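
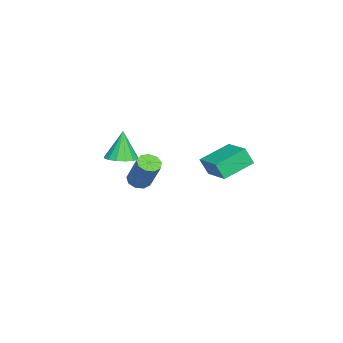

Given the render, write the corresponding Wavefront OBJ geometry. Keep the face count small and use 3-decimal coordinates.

v -3.404 -2.519 -2.185
v -2.668 -2.124 -1.983
v -3.856 -2.521 -0.535
v -2.957 -1.795 -2.062
v -3.366 -1.66 -2.173
v -3.786 -1.755 -2.288
v -4.103 -2.055 -2.375
v -4.233 -2.479 -2.411
v -4.141 -2.914 -2.387
v -3.852 -3.243 -2.308
v -3.443 -3.378 -2.196
v -3.023 -3.283 -2.081
v -2.706 -2.983 -1.994
v -2.576 -2.559 -1.958
v -1.336 3.613 -0.436
v -1.309 3.191 0.47
v -0.108 4.598 -0.013
v -0.082 4.176 0.893
v -0.198 2.444 -1.013
v -0.172 2.022 -0.107
v 1.029 3.429 -0.59
v 1.056 3.007 0.316
v -3.307 -1.612 -3.571
v -2.83 -2.038 -3.596
v -2.136 -1.354 -1.953
v -2.613 -0.928 -1.929
v -2.712 -1.669 -3.799
v -2.018 -0.985 -2.156
v -2.872 -1.273 -3.896
v -2.178 -0.589 -2.253
v -3.236 -1.036 -3.841
v -2.542 -0.352 -2.198
v -3.633 -1.068 -3.66
v -2.939 -0.385 -2.017
v -3.878 -1.355 -3.437
v -3.184 -0.671 -1.794
v -3.855 -1.762 -3.277
v -3.161 -1.078 -1.634
v -3.577 -2.098 -3.255
v -2.882 -1.415 -1.612
v -3.172 -2.207 -3.381
v -2.477 -1.524 -1.738
f 2 1 4
f 2 4 3
f 4 1 5
f 4 5 3
f 5 1 6
f 5 6 3
f 6 1 7
f 6 7 3
f 7 1 8
f 7 8 3
f 8 1 9
f 8 9 3
f 9 1 10
f 9 10 3
f 10 1 11
f 10 11 3
f 11 1 12
f 11 12 3
f 12 1 13
f 12 13 3
f 13 1 14
f 13 14 3
f 14 1 2
f 14 2 3
f 16 18 15
f 19 16 15
f 15 18 17
f 17 19 15
f 16 22 18
f 20 16 19
f 20 22 16
f 18 22 17
f 21 19 17
f 17 22 21
f 21 20 19
f 22 20 21
f 24 23 27
f 24 27 25
f 25 27 28
f 25 28 26
f 27 23 29
f 27 29 28
f 28 29 30
f 28 30 26
f 29 23 31
f 29 31 30
f 30 31 32
f 30 32 26
f 31 23 33
f 31 33 32
f 32 33 34
f 32 34 26
f 33 23 35
f 33 35 34
f 34 35 36
f 34 36 26
f 35 23 37
f 35 37 36
f 36 37 38
f 36 38 26
f 37 23 39
f 37 39 38
f 38 39 40
f 38 40 26
f 39 23 41
f 39 41 40
f 40 41 42
f 40 42 26
f 41 23 24
f 41 24 42
f 42 24 25
f 42 25 26



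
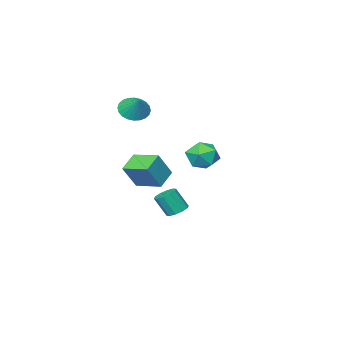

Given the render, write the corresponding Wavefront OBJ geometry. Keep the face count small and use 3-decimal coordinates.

v -0.909 -1.376 -4.347
v -0.199 -1.253 -4.556
v 0.298 -1.822 -3.203
v -0.411 -1.944 -2.993
v -0.352 -0.873 -4.34
v 0.145 -1.441 -2.987
v -0.718 -0.685 -4.127
v -0.221 -1.253 -2.773
v -1.157 -0.76 -3.997
v -0.659 -1.329 -2.644
v -1.501 -1.071 -4.001
v -1.003 -1.64 -2.648
v -1.618 -1.498 -4.137
v -1.121 -2.067 -2.784
v -1.465 -1.879 -4.353
v -0.968 -2.447 -3
v -1.099 -2.067 -4.567
v -0.602 -2.635 -3.213
v -0.661 -1.991 -4.696
v -0.163 -2.56 -3.343
v -0.317 -1.68 -4.692
v 0.181 -2.249 -3.339
v 0.167 -4.099 3.466
v 0.762 -4.788 3.881
v 0.553 -3.181 4.434
v 1.005 -4.621 3.625
v 1.12 -4.374 3.346
v 1.091 -4.086 3.084
v 0.921 -3.8 2.881
v 0.636 -3.559 2.767
v 0.279 -3.401 2.759
v -0.095 -3.349 2.858
v -0.428 -3.411 3.051
v -0.672 -3.578 3.306
v -0.787 -3.824 3.586
v -0.758 -4.112 3.847
v -0.587 -4.398 4.05
v -0.302 -4.639 4.165
v 0.054 -4.798 4.173
v 0.428 -4.85 4.073
v 0.832 3.751 2.763
v 1.417 4.673 2.713
v 1.903 3.007 1.567
v 2.488 3.929 1.517
v 2.513 3.315 2.421
v 1.851 3.775 3.16
v 1.469 3.905 1.12
v 0.807 4.365 1.859
v 1.811 4.769 1.697
v 2.455 4.404 2.502
v 0.865 3.276 1.778
v 1.509 2.911 2.583
v -0.245 -4.468 -3.004
v -1.461 -4.911 -2.247
v -0.705 -2.663 -2.687
v -1.921 -3.106 -1.93
v 0.781 -4.494 -1.37
v -0.435 -4.937 -0.613
v 0.321 -2.689 -1.053
v -0.895 -3.132 -0.296
f 2 1 5
f 2 5 3
f 3 5 6
f 3 6 4
f 5 1 7
f 5 7 6
f 6 7 8
f 6 8 4
f 7 1 9
f 7 9 8
f 8 9 10
f 8 10 4
f 9 1 11
f 9 11 10
f 10 11 12
f 10 12 4
f 11 1 13
f 11 13 12
f 12 13 14
f 12 14 4
f 13 1 15
f 13 15 14
f 14 15 16
f 14 16 4
f 15 1 17
f 15 17 16
f 16 17 18
f 16 18 4
f 17 1 19
f 17 19 18
f 18 19 20
f 18 20 4
f 19 1 21
f 19 21 20
f 20 21 22
f 20 22 4
f 21 1 2
f 21 2 22
f 22 2 3
f 22 3 4
f 24 23 26
f 24 26 25
f 26 23 27
f 26 27 25
f 27 23 28
f 27 28 25
f 28 23 29
f 28 29 25
f 29 23 30
f 29 30 25
f 30 23 31
f 30 31 25
f 31 23 32
f 31 32 25
f 32 23 33
f 32 33 25
f 33 23 34
f 33 34 25
f 34 23 35
f 34 35 25
f 35 23 36
f 35 36 25
f 36 23 37
f 36 37 25
f 37 23 38
f 37 38 25
f 38 23 39
f 38 39 25
f 39 23 40
f 39 40 25
f 40 23 24
f 40 24 25
f 41 52 46
f 41 46 42
f 41 42 48
f 41 48 51
f 41 51 52
f 42 46 50
f 46 52 45
f 52 51 43
f 51 48 47
f 48 42 49
f 44 50 45
f 44 45 43
f 44 43 47
f 44 47 49
f 44 49 50
f 45 50 46
f 43 45 52
f 47 43 51
f 49 47 48
f 50 49 42
f 54 56 53
f 57 54 53
f 53 56 55
f 55 57 53
f 54 60 56
f 58 54 57
f 58 60 54
f 56 60 55
f 59 57 55
f 55 60 59
f 59 58 57
f 60 58 59



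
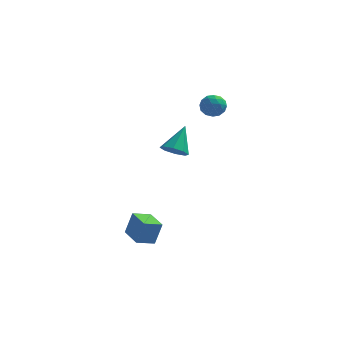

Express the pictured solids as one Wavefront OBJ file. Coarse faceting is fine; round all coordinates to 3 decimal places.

v -0.042 3.897 2.301
v 0.684 4.123 2.194
v 0.336 2.717 2.386
v 1.062 2.943 2.279
v 0.697 3.122 2.93
v 0.463 3.851 2.877
v 0.557 2.989 1.703
v 0.323 3.718 1.65
v 1.054 3.561 1.824
v 1.14 3.643 2.582
v -0.12 3.197 1.998
v -0.034 3.279 2.756
v 0.287 4.113 2.24
v 0.733 2.727 2.34
v 0.518 2.832 2.722
v 0.945 2.964 2.659
v 0.158 3.954 2.642
v 0.584 4.086 2.579
v 0.592 3.498 3.011
v 0.436 2.754 2.001
v 0.862 2.886 1.938
v 0.075 3.876 1.921
v 0.502 4.008 1.858
v 0.428 3.342 1.569
v 0.932 3.916 1.96
v 1.154 3.222 2.01
v 0.858 3.25 1.671
v 0.72 3.678 1.64
v 0.983 3.964 2.406
v 1.205 3.271 2.455
v 0.99 3.376 2.838
v 0.853 3.805 2.807
v 1.2 3.634 2.188
v -0.185 3.569 2.125
v 0.037 2.876 2.174
v 0.167 3.035 1.773
v 0.03 3.464 1.742
v -0.134 3.618 2.57
v 0.088 2.924 2.62
v 0.3 3.162 2.94
v 0.162 3.59 2.909
v -0.18 3.206 2.392
v -2.199 -4.436 -3.735
v -1.849 -4.215 -2.471
v -2.98 -3.298 -3.718
v -2.629 -3.077 -2.454
v -1.371 -3.863 -4.066
v -1.02 -3.642 -2.802
v -2.151 -2.725 -4.049
v -1.801 -2.504 -2.785
v -1.453 2.77 -0.932
v -0.922 3.136 -1.422
v -1.047 3.95 0.392
v -1.49 3.379 -1.464
v -2.037 3.266 -1.195
v -2.242 2.861 -0.772
v -1.985 2.404 -0.442
v -1.416 2.16 -0.4
v -0.869 2.274 -0.669
v -0.665 2.678 -1.092
f 1 38 17
f 38 12 41
f 17 41 6
f 38 41 17
f 1 17 13
f 17 6 18
f 13 18 2
f 17 18 13
f 1 13 22
f 13 2 23
f 22 23 8
f 13 23 22
f 1 22 34
f 22 8 37
f 34 37 11
f 22 37 34
f 1 34 38
f 34 11 42
f 38 42 12
f 34 42 38
f 2 18 29
f 18 6 32
f 29 32 10
f 18 32 29
f 6 41 19
f 41 12 40
f 19 40 5
f 41 40 19
f 12 42 39
f 42 11 35
f 39 35 3
f 42 35 39
f 11 37 36
f 37 8 24
f 36 24 7
f 37 24 36
f 8 23 28
f 23 2 25
f 28 25 9
f 23 25 28
f 4 30 16
f 30 10 31
f 16 31 5
f 30 31 16
f 4 16 14
f 16 5 15
f 14 15 3
f 16 15 14
f 4 14 21
f 14 3 20
f 21 20 7
f 14 20 21
f 4 21 26
f 21 7 27
f 26 27 9
f 21 27 26
f 4 26 30
f 26 9 33
f 30 33 10
f 26 33 30
f 5 31 19
f 31 10 32
f 19 32 6
f 31 32 19
f 3 15 39
f 15 5 40
f 39 40 12
f 15 40 39
f 7 20 36
f 20 3 35
f 36 35 11
f 20 35 36
f 9 27 28
f 27 7 24
f 28 24 8
f 27 24 28
f 10 33 29
f 33 9 25
f 29 25 2
f 33 25 29
f 44 46 43
f 47 44 43
f 43 46 45
f 45 47 43
f 44 50 46
f 48 44 47
f 48 50 44
f 46 50 45
f 49 47 45
f 45 50 49
f 49 48 47
f 50 48 49
f 52 51 54
f 52 54 53
f 54 51 55
f 54 55 53
f 55 51 56
f 55 56 53
f 56 51 57
f 56 57 53
f 57 51 58
f 57 58 53
f 58 51 59
f 58 59 53
f 59 51 60
f 59 60 53
f 60 51 52
f 60 52 53



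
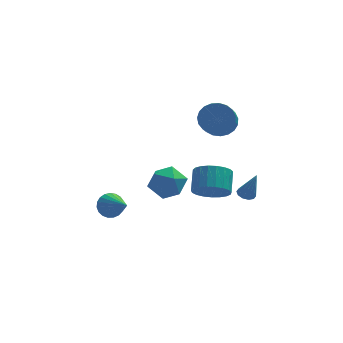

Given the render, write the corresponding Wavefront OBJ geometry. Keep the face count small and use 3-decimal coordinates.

v 1.736 3.022 2.848
v 2.71 2.696 2.689
v 2.359 1.051 3.914
v 1.384 1.378 4.072
v 2.755 2.947 3.039
v 2.404 1.302 4.263
v 2.624 3.21 3.356
v 2.272 1.566 4.58
v 2.339 3.442 3.584
v 1.987 1.797 4.808
v 1.949 3.6 3.686
v 1.598 1.956 4.91
v 1.523 3.659 3.642
v 1.172 2.014 4.866
v 1.134 3.608 3.462
v 0.782 1.963 4.686
v 0.848 3.455 3.175
v 0.497 1.811 4.399
v 0.716 3.228 2.831
v 0.365 1.583 4.055
v 0.761 2.965 2.491
v 0.409 1.32 3.715
v 0.974 2.712 2.212
v 0.622 1.067 3.436
v 1.318 2.513 2.043
v 0.967 0.868 3.267
v 1.735 2.401 2.014
v 1.384 0.757 3.238
v 2.152 2.398 2.128
v 1.801 0.753 3.352
v 2.497 2.502 2.367
v 2.146 0.857 3.591
v 0.956 -0.327 -0.653
v 1.818 -0.026 -1.248
v 2.026 1.128 -0.363
v 1.164 0.827 0.233
v 1.479 0.193 -1.455
v 1.688 1.348 -0.569
v 1.05 0.323 -1.523
v 1.259 1.477 -0.637
v 0.605 0.34 -1.44
v 0.813 1.495 -0.554
v 0.22 0.242 -1.221
v 0.429 1.396 -0.336
v -0.037 0.045 -0.904
v 0.171 1.2 -0.019
v -0.123 -0.216 -0.544
v 0.086 0.939 0.342
v -0.022 -0.496 -0.202
v 0.186 0.658 0.683
v 0.248 -0.747 0.062
v 0.456 0.407 0.947
v 0.64 -0.926 0.202
v 0.849 0.229 1.087
v 1.087 -1.001 0.194
v 1.296 0.154 1.08
v 1.511 -0.959 0.04
v 1.72 0.195 0.926
v 1.839 -0.809 -0.234
v 2.048 0.346 0.652
v 2.015 -0.575 -0.58
v 2.223 0.58 0.306
v 2.007 -0.298 -0.939
v 2.216 0.857 -0.053
v 2.989 0.753 -1.637
v 3.477 1.012 -1.728
v 3.491 0.407 0.057
v 3.251 1.247 -1.613
v 2.924 1.294 -1.507
v 2.623 1.133 -1.451
v 2.461 0.828 -1.465
v 2.502 0.493 -1.546
v 2.728 0.258 -1.66
v 3.054 0.212 -1.766
v 3.356 0.372 -1.823
v 3.517 0.678 -1.808
v -4.324 2.639 -3.446
v -3.658 2.637 -3.973
v -3.496 1.021 -2.394
v -3.55 2.858 -3.719
v -3.576 3.041 -3.418
v -3.731 3.154 -3.121
v -3.99 3.178 -2.881
v -4.305 3.109 -2.738
v -4.625 2.958 -2.718
v -4.892 2.753 -2.824
v -5.061 2.527 -3.037
v -5.103 2.321 -3.321
v -5.01 2.17 -3.627
v -4.798 2.1 -3.901
v -4.505 2.123 -4.097
v -4.18 2.235 -4.18
v -3.881 2.417 -4.136
v -1.919 1.165 0.201
v -1.068 0.67 0.847
v -1.632 -0.13 -1.167
v -0.781 -0.625 -0.521
v -1.904 -0.703 -0.175
v -2.081 0.097 0.671
v -0.619 0.443 -0.991
v -0.796 1.243 -0.145
v -0.264 0.224 0.111
v -1.058 -0.484 0.615
v -1.642 1.024 -0.935
v -2.436 0.316 -0.431
f 2 1 5
f 2 5 3
f 3 5 6
f 3 6 4
f 5 1 7
f 5 7 6
f 6 7 8
f 6 8 4
f 7 1 9
f 7 9 8
f 8 9 10
f 8 10 4
f 9 1 11
f 9 11 10
f 10 11 12
f 10 12 4
f 11 1 13
f 11 13 12
f 12 13 14
f 12 14 4
f 13 1 15
f 13 15 14
f 14 15 16
f 14 16 4
f 15 1 17
f 15 17 16
f 16 17 18
f 16 18 4
f 17 1 19
f 17 19 18
f 18 19 20
f 18 20 4
f 19 1 21
f 19 21 20
f 20 21 22
f 20 22 4
f 21 1 23
f 21 23 22
f 22 23 24
f 22 24 4
f 23 1 25
f 23 25 24
f 24 25 26
f 24 26 4
f 25 1 27
f 25 27 26
f 26 27 28
f 26 28 4
f 27 1 29
f 27 29 28
f 28 29 30
f 28 30 4
f 29 1 31
f 29 31 30
f 30 31 32
f 30 32 4
f 31 1 2
f 31 2 32
f 32 2 3
f 32 3 4
f 34 33 37
f 34 37 35
f 35 37 38
f 35 38 36
f 37 33 39
f 37 39 38
f 38 39 40
f 38 40 36
f 39 33 41
f 39 41 40
f 40 41 42
f 40 42 36
f 41 33 43
f 41 43 42
f 42 43 44
f 42 44 36
f 43 33 45
f 43 45 44
f 44 45 46
f 44 46 36
f 45 33 47
f 45 47 46
f 46 47 48
f 46 48 36
f 47 33 49
f 47 49 48
f 48 49 50
f 48 50 36
f 49 33 51
f 49 51 50
f 50 51 52
f 50 52 36
f 51 33 53
f 51 53 52
f 52 53 54
f 52 54 36
f 53 33 55
f 53 55 54
f 54 55 56
f 54 56 36
f 55 33 57
f 55 57 56
f 56 57 58
f 56 58 36
f 57 33 59
f 57 59 58
f 58 59 60
f 58 60 36
f 59 33 61
f 59 61 60
f 60 61 62
f 60 62 36
f 61 33 63
f 61 63 62
f 62 63 64
f 62 64 36
f 63 33 34
f 63 34 64
f 64 34 35
f 64 35 36
f 66 65 68
f 66 68 67
f 68 65 69
f 68 69 67
f 69 65 70
f 69 70 67
f 70 65 71
f 70 71 67
f 71 65 72
f 71 72 67
f 72 65 73
f 72 73 67
f 73 65 74
f 73 74 67
f 74 65 75
f 74 75 67
f 75 65 76
f 75 76 67
f 76 65 66
f 76 66 67
f 78 77 80
f 78 80 79
f 80 77 81
f 80 81 79
f 81 77 82
f 81 82 79
f 82 77 83
f 82 83 79
f 83 77 84
f 83 84 79
f 84 77 85
f 84 85 79
f 85 77 86
f 85 86 79
f 86 77 87
f 86 87 79
f 87 77 88
f 87 88 79
f 88 77 89
f 88 89 79
f 89 77 90
f 89 90 79
f 90 77 91
f 90 91 79
f 91 77 92
f 91 92 79
f 92 77 93
f 92 93 79
f 93 77 78
f 93 78 79
f 94 105 99
f 94 99 95
f 94 95 101
f 94 101 104
f 94 104 105
f 95 99 103
f 99 105 98
f 105 104 96
f 104 101 100
f 101 95 102
f 97 103 98
f 97 98 96
f 97 96 100
f 97 100 102
f 97 102 103
f 98 103 99
f 96 98 105
f 100 96 104
f 102 100 101
f 103 102 95



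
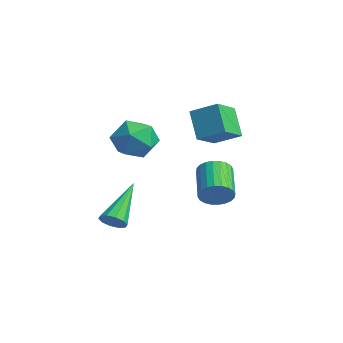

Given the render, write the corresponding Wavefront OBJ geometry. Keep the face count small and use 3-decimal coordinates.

v -2.509 0.281 2.665
v -3.323 0.373 3.801
v -1.723 1.034 3.168
v -2.537 1.127 4.303
v -1.883 -0.727 3.197
v -2.697 -0.634 4.332
v -1.097 0.027 3.699
v -1.911 0.119 4.835
v 0.987 -1.342 1.465
v 1.378 -1.076 1.926
v 0.164 -0.553 2.655
v -0.227 -0.818 2.195
v 1.36 -0.882 1.757
v 0.146 -0.359 2.486
v 1.286 -0.758 1.544
v 0.071 -0.235 2.273
v 1.166 -0.723 1.319
v -0.049 -0.2 2.048
v 1.018 -0.782 1.116
v -0.196 -0.259 1.845
v 0.866 -0.927 0.966
v -0.348 -0.404 1.696
v 0.733 -1.134 0.893
v -0.482 -0.611 1.622
v 0.638 -1.373 0.906
v -0.577 -0.85 1.636
v 0.596 -1.607 1.005
v -0.618 -1.084 1.734
v 0.614 -1.801 1.174
v -0.6 -1.278 1.903
v 0.689 -1.925 1.387
v -0.526 -1.402 2.116
v 0.809 -1.96 1.612
v -0.406 -1.437 2.341
v 0.956 -1.901 1.815
v -0.258 -1.378 2.544
v 1.108 -1.756 1.964
v -0.106 -1.233 2.694
v 1.242 -1.549 2.038
v 0.027 -1.026 2.767
v 1.337 -1.31 2.024
v 0.122 -0.787 2.754
v -2.439 -2.267 3.88
v -1.99 -2.492 3.016
v -3.79 -2.988 3.364
v -3.341 -3.213 2.5
v -3.054 -3.663 3.344
v -2.219 -3.217 3.663
v -3.561 -2.263 2.717
v -2.726 -1.817 3.036
v -2.683 -2.489 2.297
v -2.37 -3.354 2.685
v -3.41 -2.126 3.695
v -3.097 -2.991 4.083
v -0.986 -4.436 -0.005
v -0.576 -4.496 0.357
v -1.994 -3.184 1.345
v -0.505 -4.228 0.161
v -0.617 -4.039 -0.098
v -0.87 -4.002 -0.322
v -1.168 -4.131 -0.425
v -1.395 -4.377 -0.367
v -1.467 -4.645 -0.171
v -1.354 -4.834 0.088
v -1.101 -4.871 0.312
v -0.804 -4.742 0.415
f 2 4 1
f 5 2 1
f 1 4 3
f 3 5 1
f 2 8 4
f 6 2 5
f 6 8 2
f 4 8 3
f 7 5 3
f 3 8 7
f 7 6 5
f 8 6 7
f 10 9 13
f 10 13 11
f 11 13 14
f 11 14 12
f 13 9 15
f 13 15 14
f 14 15 16
f 14 16 12
f 15 9 17
f 15 17 16
f 16 17 18
f 16 18 12
f 17 9 19
f 17 19 18
f 18 19 20
f 18 20 12
f 19 9 21
f 19 21 20
f 20 21 22
f 20 22 12
f 21 9 23
f 21 23 22
f 22 23 24
f 22 24 12
f 23 9 25
f 23 25 24
f 24 25 26
f 24 26 12
f 25 9 27
f 25 27 26
f 26 27 28
f 26 28 12
f 27 9 29
f 27 29 28
f 28 29 30
f 28 30 12
f 29 9 31
f 29 31 30
f 30 31 32
f 30 32 12
f 31 9 33
f 31 33 32
f 32 33 34
f 32 34 12
f 33 9 35
f 33 35 34
f 34 35 36
f 34 36 12
f 35 9 37
f 35 37 36
f 36 37 38
f 36 38 12
f 37 9 39
f 37 39 38
f 38 39 40
f 38 40 12
f 39 9 41
f 39 41 40
f 40 41 42
f 40 42 12
f 41 9 10
f 41 10 42
f 42 10 11
f 42 11 12
f 43 54 48
f 43 48 44
f 43 44 50
f 43 50 53
f 43 53 54
f 44 48 52
f 48 54 47
f 54 53 45
f 53 50 49
f 50 44 51
f 46 52 47
f 46 47 45
f 46 45 49
f 46 49 51
f 46 51 52
f 47 52 48
f 45 47 54
f 49 45 53
f 51 49 50
f 52 51 44
f 56 55 58
f 56 58 57
f 58 55 59
f 58 59 57
f 59 55 60
f 59 60 57
f 60 55 61
f 60 61 57
f 61 55 62
f 61 62 57
f 62 55 63
f 62 63 57
f 63 55 64
f 63 64 57
f 64 55 65
f 64 65 57
f 65 55 66
f 65 66 57
f 66 55 56
f 66 56 57



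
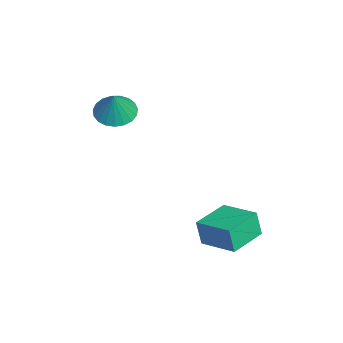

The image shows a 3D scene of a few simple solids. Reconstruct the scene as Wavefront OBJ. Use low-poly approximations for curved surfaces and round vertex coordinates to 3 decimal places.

v 1.339 0.626 -1.928
v 1.219 0.416 -0.804
v 0.098 1.726 -1.855
v -0.022 1.516 -0.731
v 2.422 1.824 -1.589
v 2.302 1.614 -0.465
v 1.181 2.924 -1.516
v 1.061 2.714 -0.392
v -3.045 -2.659 2.721
v -2.239 -2.665 2.343
v -2.455 -2.701 3.979
v -2.301 -2.303 2.385
v -2.492 -2.002 2.484
v -2.779 -1.815 2.625
v -3.112 -1.774 2.782
v -3.432 -1.885 2.928
v -3.686 -2.131 3.039
v -3.829 -2.468 3.095
v -3.836 -2.838 3.086
v -3.707 -3.177 3.013
v -3.462 -3.426 2.891
v -3.146 -3.543 2.739
v -2.812 -3.507 2.583
v -2.518 -3.324 2.452
v -2.315 -3.027 2.367
f 2 4 1
f 5 2 1
f 1 4 3
f 3 5 1
f 2 8 4
f 6 2 5
f 6 8 2
f 4 8 3
f 7 5 3
f 3 8 7
f 7 6 5
f 8 6 7
f 10 9 12
f 10 12 11
f 12 9 13
f 12 13 11
f 13 9 14
f 13 14 11
f 14 9 15
f 14 15 11
f 15 9 16
f 15 16 11
f 16 9 17
f 16 17 11
f 17 9 18
f 17 18 11
f 18 9 19
f 18 19 11
f 19 9 20
f 19 20 11
f 20 9 21
f 20 21 11
f 21 9 22
f 21 22 11
f 22 9 23
f 22 23 11
f 23 9 24
f 23 24 11
f 24 9 25
f 24 25 11
f 25 9 10
f 25 10 11



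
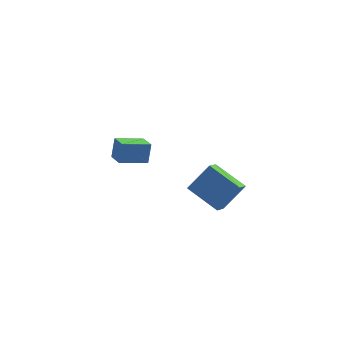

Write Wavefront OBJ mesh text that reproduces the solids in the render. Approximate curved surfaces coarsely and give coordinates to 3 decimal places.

v 1.144 -4.055 2.567
v 0.851 -4.922 3.16
v -0.243 -3.071 3.32
v -0.536 -3.938 3.913
v 2.156 -3.562 3.787
v 1.863 -4.429 4.38
v 0.769 -2.578 4.54
v 0.476 -3.445 5.133
v -3.932 1.197 1.582
v -3.781 1.607 2.667
v -4.35 2.166 1.274
v -4.198 2.577 2.359
v -2.522 1.683 1.201
v -2.37 2.094 2.286
v -2.939 2.653 0.893
v -2.788 3.063 1.978
f 2 4 1
f 5 2 1
f 1 4 3
f 3 5 1
f 2 8 4
f 6 2 5
f 6 8 2
f 4 8 3
f 7 5 3
f 3 8 7
f 7 6 5
f 8 6 7
f 10 12 9
f 13 10 9
f 9 12 11
f 11 13 9
f 10 16 12
f 14 10 13
f 14 16 10
f 12 16 11
f 15 13 11
f 11 16 15
f 15 14 13
f 16 14 15



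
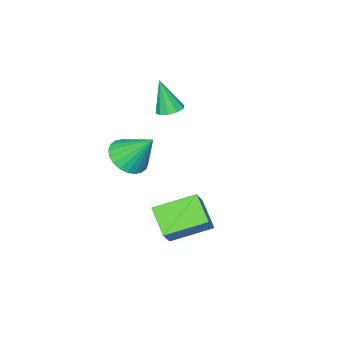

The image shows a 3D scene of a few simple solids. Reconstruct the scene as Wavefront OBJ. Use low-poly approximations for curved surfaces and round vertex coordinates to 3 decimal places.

v 0.273 1.306 -1.334
v 1.301 2.01 0.005
v 0.668 2.383 -2.204
v 1.697 3.087 -0.865
v 1.763 0.273 -1.935
v 2.792 0.977 -0.596
v 2.159 1.35 -2.805
v 3.187 2.054 -1.466
v 1.521 -1.735 0.418
v 2.391 -1.319 0.32
v 1.159 -0.645 1.842
v 2.179 -1.098 0.097
v 1.866 -0.975 -0.076
v 1.5 -0.967 -0.175
v 1.138 -1.076 -0.183
v 0.834 -1.286 -0.1
v 0.635 -1.564 0.062
v 0.57 -1.868 0.278
v 0.65 -2.151 0.515
v 0.863 -2.372 0.738
v 1.175 -2.495 0.912
v 1.541 -2.503 1.01
v 1.903 -2.394 1.018
v 2.207 -2.184 0.935
v 2.407 -1.906 0.773
v 2.471 -1.602 0.557
v -2.213 -3.177 0.816
v -1.576 -3.123 0.792
v -2.107 -3.723 2.444
v -1.724 -2.778 0.918
v -2.058 -2.586 1.004
v -2.452 -2.619 1.019
v -2.755 -2.866 0.956
v -2.851 -3.232 0.84
v -2.703 -3.577 0.715
v -2.369 -3.769 0.628
v -1.975 -3.735 0.613
v -1.672 -3.489 0.676
f 2 4 1
f 5 2 1
f 1 4 3
f 3 5 1
f 2 8 4
f 6 2 5
f 6 8 2
f 4 8 3
f 7 5 3
f 3 8 7
f 7 6 5
f 8 6 7
f 10 9 12
f 10 12 11
f 12 9 13
f 12 13 11
f 13 9 14
f 13 14 11
f 14 9 15
f 14 15 11
f 15 9 16
f 15 16 11
f 16 9 17
f 16 17 11
f 17 9 18
f 17 18 11
f 18 9 19
f 18 19 11
f 19 9 20
f 19 20 11
f 20 9 21
f 20 21 11
f 21 9 22
f 21 22 11
f 22 9 23
f 22 23 11
f 23 9 24
f 23 24 11
f 24 9 25
f 24 25 11
f 25 9 26
f 25 26 11
f 26 9 10
f 26 10 11
f 28 27 30
f 28 30 29
f 30 27 31
f 30 31 29
f 31 27 32
f 31 32 29
f 32 27 33
f 32 33 29
f 33 27 34
f 33 34 29
f 34 27 35
f 34 35 29
f 35 27 36
f 35 36 29
f 36 27 37
f 36 37 29
f 37 27 38
f 37 38 29
f 38 27 28
f 38 28 29



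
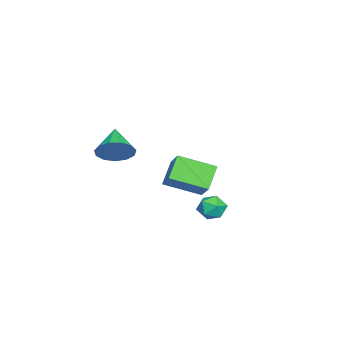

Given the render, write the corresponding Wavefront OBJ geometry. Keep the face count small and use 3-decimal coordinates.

v 3.252 -3.609 1.731
v 3.733 -4.184 2.246
v 1.968 -3.951 2.549
v 3.759 -3.727 2.477
v 3.623 -3.233 2.472
v 3.37 -2.858 2.231
v 3.079 -2.721 1.832
v 2.843 -2.866 1.401
v 2.736 -3.247 1.074
v 2.794 -3.742 0.956
v 2.996 -4.196 1.084
v 3.28 -4.462 1.418
v 3.555 -4.458 1.851
v 1.889 0.778 -2.212
v 2.096 1.097 -1.582
v 2.344 -0.257 -1.838
v 2.551 0.062 -1.208
v 1.837 -0.042 -1.35
v 1.555 0.598 -1.581
v 2.885 0.242 -1.839
v 2.603 0.882 -2.07
v 2.712 0.766 -1.351
v 2.064 0.59 -1.049
v 2.376 0.25 -2.371
v 1.728 0.074 -2.069
v -3.352 -2.704 -1.708
v -2.414 -2.169 -0.833
v -3.726 -0.919 -2.397
v -2.788 -0.384 -1.522
v -2.312 -2.876 -2.718
v -1.374 -2.341 -1.843
v -2.686 -1.091 -3.407
v -1.748 -0.556 -2.532
f 2 1 4
f 2 4 3
f 4 1 5
f 4 5 3
f 5 1 6
f 5 6 3
f 6 1 7
f 6 7 3
f 7 1 8
f 7 8 3
f 8 1 9
f 8 9 3
f 9 1 10
f 9 10 3
f 10 1 11
f 10 11 3
f 11 1 12
f 11 12 3
f 12 1 13
f 12 13 3
f 13 1 2
f 13 2 3
f 14 25 19
f 14 19 15
f 14 15 21
f 14 21 24
f 14 24 25
f 15 19 23
f 19 25 18
f 25 24 16
f 24 21 20
f 21 15 22
f 17 23 18
f 17 18 16
f 17 16 20
f 17 20 22
f 17 22 23
f 18 23 19
f 16 18 25
f 20 16 24
f 22 20 21
f 23 22 15
f 27 29 26
f 30 27 26
f 26 29 28
f 28 30 26
f 27 33 29
f 31 27 30
f 31 33 27
f 29 33 28
f 32 30 28
f 28 33 32
f 32 31 30
f 33 31 32



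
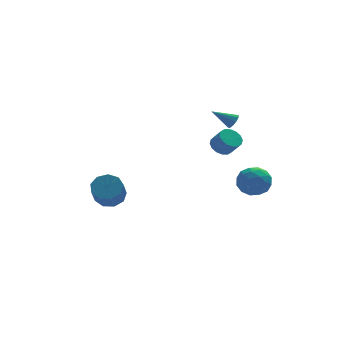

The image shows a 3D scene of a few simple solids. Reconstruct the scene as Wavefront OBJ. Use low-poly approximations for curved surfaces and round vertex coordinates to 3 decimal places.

v -3.482 0.624 -1.765
v -2.566 0.407 -1.635
v -2.962 -0.562 -0.465
v -3.878 -0.344 -0.595
v -2.728 0.918 -1.267
v -3.124 -0.051 -0.097
v -3.242 1.291 -1.132
v -3.638 0.322 0.038
v -3.869 1.353 -1.293
v -4.265 0.384 -0.123
v -4.315 1.073 -1.675
v -4.71 0.104 -0.505
v -4.371 0.584 -2.099
v -4.766 -0.385 -0.929
v -4.011 0.114 -2.367
v -4.407 -0.855 -1.197
v -3.404 -0.118 -2.353
v -3.8 -1.087 -1.183
v -2.833 -0.002 -2.064
v -3.229 -0.971 -0.894
v 2.187 -2.355 2.808
v 2.86 -2.32 2.525
v 3.245 -2.91 3.37
v 2.573 -2.945 3.652
v 2.832 -2.017 2.75
v 3.217 -2.607 3.594
v 2.631 -1.805 2.989
v 3.017 -2.395 3.834
v 2.312 -1.74 3.181
v 2.697 -2.33 4.025
v 1.959 -1.84 3.272
v 2.344 -2.43 4.116
v 1.667 -2.078 3.239
v 2.053 -2.668 4.083
v 1.515 -2.39 3.09
v 1.9 -2.98 3.935
v 1.543 -2.693 2.866
v 1.928 -3.283 3.71
v 1.743 -2.905 2.626
v 2.129 -3.495 3.471
v 2.063 -2.97 2.435
v 2.448 -3.56 3.279
v 2.416 -2.87 2.344
v 2.801 -3.46 3.188
v 2.707 -2.632 2.377
v 3.093 -3.222 3.221
v 4.216 2.041 2.573
v 4.527 2.055 3.039
v 2.984 2.359 3.387
v 4.521 2.374 2.904
v 4.398 2.566 2.644
v 4.206 2.557 2.356
v 4.017 2.351 2.151
v 3.905 2.027 2.108
v 3.911 1.708 2.242
v 4.033 1.516 2.503
v 4.226 1.525 2.79
v 4.414 1.73 2.995
v 3.524 -3.182 1.282
v 4.258 -3.1 0.519
v 3.002 -4.68 0.621
v 3.736 -4.598 -0.142
v 4.033 -4.769 0.863
v 4.355 -3.843 1.272
v 2.905 -3.937 -0.132
v 3.227 -3.011 0.277
v 3.875 -3.567 -0.355
v 4.572 -4.081 0.26
v 2.688 -3.699 0.88
v 3.385 -4.213 1.495
v 3.936 -3.01 0.959
v 3.324 -4.77 0.181
v 3.498 -4.871 0.772
v 3.929 -4.823 0.323
v 3.994 -3.446 1.401
v 4.425 -3.398 0.953
v 4.293 -4.379 1.155
v 2.835 -4.382 0.187
v 3.266 -4.334 -0.261
v 3.331 -2.957 0.817
v 3.762 -2.909 0.368
v 2.967 -3.401 -0.015
v 4.143 -3.236 -0.004
v 3.837 -4.116 -0.392
v 3.348 -3.728 -0.386
v 3.538 -3.183 -0.146
v 4.553 -3.538 0.358
v 4.246 -4.418 -0.031
v 4.42 -4.519 0.56
v 4.61 -3.975 0.8
v 4.328 -3.812 -0.156
v 3.014 -3.362 1.171
v 2.707 -4.242 0.782
v 2.65 -3.805 0.34
v 2.84 -3.261 0.58
v 3.423 -3.664 1.532
v 3.117 -4.544 1.144
v 3.722 -4.597 1.286
v 3.912 -4.052 1.526
v 2.932 -3.968 1.296
f 2 1 5
f 2 5 3
f 3 5 6
f 3 6 4
f 5 1 7
f 5 7 6
f 6 7 8
f 6 8 4
f 7 1 9
f 7 9 8
f 8 9 10
f 8 10 4
f 9 1 11
f 9 11 10
f 10 11 12
f 10 12 4
f 11 1 13
f 11 13 12
f 12 13 14
f 12 14 4
f 13 1 15
f 13 15 14
f 14 15 16
f 14 16 4
f 15 1 17
f 15 17 16
f 16 17 18
f 16 18 4
f 17 1 19
f 17 19 18
f 18 19 20
f 18 20 4
f 19 1 2
f 19 2 20
f 20 2 3
f 20 3 4
f 22 21 25
f 22 25 23
f 23 25 26
f 23 26 24
f 25 21 27
f 25 27 26
f 26 27 28
f 26 28 24
f 27 21 29
f 27 29 28
f 28 29 30
f 28 30 24
f 29 21 31
f 29 31 30
f 30 31 32
f 30 32 24
f 31 21 33
f 31 33 32
f 32 33 34
f 32 34 24
f 33 21 35
f 33 35 34
f 34 35 36
f 34 36 24
f 35 21 37
f 35 37 36
f 36 37 38
f 36 38 24
f 37 21 39
f 37 39 38
f 38 39 40
f 38 40 24
f 39 21 41
f 39 41 40
f 40 41 42
f 40 42 24
f 41 21 43
f 41 43 42
f 42 43 44
f 42 44 24
f 43 21 45
f 43 45 44
f 44 45 46
f 44 46 24
f 45 21 22
f 45 22 46
f 46 22 23
f 46 23 24
f 48 47 50
f 48 50 49
f 50 47 51
f 50 51 49
f 51 47 52
f 51 52 49
f 52 47 53
f 52 53 49
f 53 47 54
f 53 54 49
f 54 47 55
f 54 55 49
f 55 47 56
f 55 56 49
f 56 47 57
f 56 57 49
f 57 47 58
f 57 58 49
f 58 47 48
f 58 48 49
f 59 96 75
f 96 70 99
f 75 99 64
f 96 99 75
f 59 75 71
f 75 64 76
f 71 76 60
f 75 76 71
f 59 71 80
f 71 60 81
f 80 81 66
f 71 81 80
f 59 80 92
f 80 66 95
f 92 95 69
f 80 95 92
f 59 92 96
f 92 69 100
f 96 100 70
f 92 100 96
f 60 76 87
f 76 64 90
f 87 90 68
f 76 90 87
f 64 99 77
f 99 70 98
f 77 98 63
f 99 98 77
f 70 100 97
f 100 69 93
f 97 93 61
f 100 93 97
f 69 95 94
f 95 66 82
f 94 82 65
f 95 82 94
f 66 81 86
f 81 60 83
f 86 83 67
f 81 83 86
f 62 88 74
f 88 68 89
f 74 89 63
f 88 89 74
f 62 74 72
f 74 63 73
f 72 73 61
f 74 73 72
f 62 72 79
f 72 61 78
f 79 78 65
f 72 78 79
f 62 79 84
f 79 65 85
f 84 85 67
f 79 85 84
f 62 84 88
f 84 67 91
f 88 91 68
f 84 91 88
f 63 89 77
f 89 68 90
f 77 90 64
f 89 90 77
f 61 73 97
f 73 63 98
f 97 98 70
f 73 98 97
f 65 78 94
f 78 61 93
f 94 93 69
f 78 93 94
f 67 85 86
f 85 65 82
f 86 82 66
f 85 82 86
f 68 91 87
f 91 67 83
f 87 83 60
f 91 83 87



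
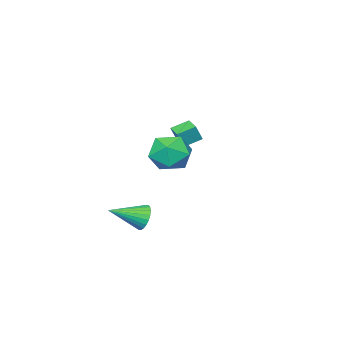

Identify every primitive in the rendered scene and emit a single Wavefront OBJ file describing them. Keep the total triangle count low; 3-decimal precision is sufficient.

v 2.993 -0.458 -4.035
v 3.438 -0.185 -4.667
v 4.527 -1.362 -3.345
v 3.481 0.05 -4.454
v 3.45 0.208 -4.178
v 3.349 0.265 -3.879
v 3.194 0.211 -3.605
v 3.008 0.056 -3.395
v 2.82 -0.178 -3.283
v 2.659 -0.454 -3.286
v 2.548 -0.73 -3.402
v 2.505 -0.966 -3.615
v 2.536 -1.123 -3.891
v 2.637 -1.18 -4.19
v 2.792 -1.126 -4.464
v 2.977 -0.971 -4.674
v 3.165 -0.738 -4.786
v 3.327 -0.462 -4.783
v -3.843 -3.587 -0.942
v -3.427 -3.674 0.018
v -3.42 -2.676 -1.043
v -3.004 -2.763 -0.083
v -2.936 -4.057 -1.377
v -2.52 -4.144 -0.417
v -2.513 -3.146 -1.478
v -2.097 -3.233 -0.518
v 1.763 1.646 0.843
v 2.504 1.899 -0.106
v 3.236 0.641 1.726
v 3.977 0.894 0.777
v 3.622 1.794 1.537
v 2.712 2.415 0.991
v 3.028 0.125 0.629
v 2.118 0.746 0.083
v 3.286 0.959 -0.238
v 3.653 1.99 0.323
v 2.087 0.55 1.297
v 2.454 1.581 1.858
f 2 1 4
f 2 4 3
f 4 1 5
f 4 5 3
f 5 1 6
f 5 6 3
f 6 1 7
f 6 7 3
f 7 1 8
f 7 8 3
f 8 1 9
f 8 9 3
f 9 1 10
f 9 10 3
f 10 1 11
f 10 11 3
f 11 1 12
f 11 12 3
f 12 1 13
f 12 13 3
f 13 1 14
f 13 14 3
f 14 1 15
f 14 15 3
f 15 1 16
f 15 16 3
f 16 1 17
f 16 17 3
f 17 1 18
f 17 18 3
f 18 1 2
f 18 2 3
f 20 22 19
f 23 20 19
f 19 22 21
f 21 23 19
f 20 26 22
f 24 20 23
f 24 26 20
f 22 26 21
f 25 23 21
f 21 26 25
f 25 24 23
f 26 24 25
f 27 38 32
f 27 32 28
f 27 28 34
f 27 34 37
f 27 37 38
f 28 32 36
f 32 38 31
f 38 37 29
f 37 34 33
f 34 28 35
f 30 36 31
f 30 31 29
f 30 29 33
f 30 33 35
f 30 35 36
f 31 36 32
f 29 31 38
f 33 29 37
f 35 33 34
f 36 35 28



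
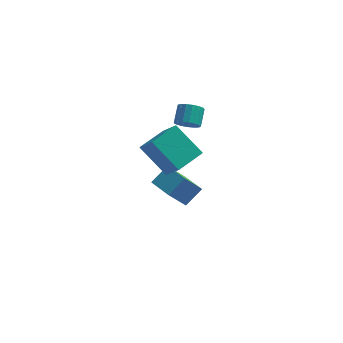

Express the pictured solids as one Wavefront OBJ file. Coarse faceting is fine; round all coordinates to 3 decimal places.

v -0.878 0.033 2.48
v -0.58 0.391 2.013
v -0.523 1.205 2.673
v -0.822 0.847 3.14
v -0.887 0.448 1.968
v -0.831 1.263 2.627
v -1.192 0.411 2.04
v -1.136 1.226 2.7
v -1.426 0.287 2.213
v -1.369 1.102 2.873
v -1.533 0.104 2.447
v -1.477 0.919 3.107
v -1.491 -0.094 2.689
v -1.435 0.72 3.349
v -1.308 -0.264 2.883
v -1.252 0.551 3.543
v -1.027 -0.366 2.985
v -0.971 0.449 3.645
v -0.712 -0.376 2.971
v -0.655 0.439 3.631
v -0.434 -0.293 2.844
v -0.378 0.522 3.504
v -0.259 -0.135 2.634
v -0.202 0.68 3.294
v -0.225 0.061 2.389
v -0.169 0.876 3.049
v -0.341 0.251 2.165
v -0.285 1.066 2.825
v -1.347 -3.366 1.477
v -2.692 -2.725 2.765
v -0.421 -2.214 1.871
v -1.766 -1.573 3.16
v -0.574 -4.447 2.82
v -1.919 -3.806 4.109
v 0.352 -3.295 3.215
v -0.993 -2.654 4.503
v -1.618 -1.008 -2.06
v -0.929 -0.313 -1.299
v -2.62 -0.046 -2.033
v -1.932 0.65 -1.271
v -0.888 -0.21 -3.449
v -0.2 0.486 -2.687
v -1.891 0.753 -3.421
v -1.202 1.448 -2.66
f 2 1 5
f 2 5 3
f 3 5 6
f 3 6 4
f 5 1 7
f 5 7 6
f 6 7 8
f 6 8 4
f 7 1 9
f 7 9 8
f 8 9 10
f 8 10 4
f 9 1 11
f 9 11 10
f 10 11 12
f 10 12 4
f 11 1 13
f 11 13 12
f 12 13 14
f 12 14 4
f 13 1 15
f 13 15 14
f 14 15 16
f 14 16 4
f 15 1 17
f 15 17 16
f 16 17 18
f 16 18 4
f 17 1 19
f 17 19 18
f 18 19 20
f 18 20 4
f 19 1 21
f 19 21 20
f 20 21 22
f 20 22 4
f 21 1 23
f 21 23 22
f 22 23 24
f 22 24 4
f 23 1 25
f 23 25 24
f 24 25 26
f 24 26 4
f 25 1 27
f 25 27 26
f 26 27 28
f 26 28 4
f 27 1 2
f 27 2 28
f 28 2 3
f 28 3 4
f 30 32 29
f 33 30 29
f 29 32 31
f 31 33 29
f 30 36 32
f 34 30 33
f 34 36 30
f 32 36 31
f 35 33 31
f 31 36 35
f 35 34 33
f 36 34 35
f 38 40 37
f 41 38 37
f 37 40 39
f 39 41 37
f 38 44 40
f 42 38 41
f 42 44 38
f 40 44 39
f 43 41 39
f 39 44 43
f 43 42 41
f 44 42 43



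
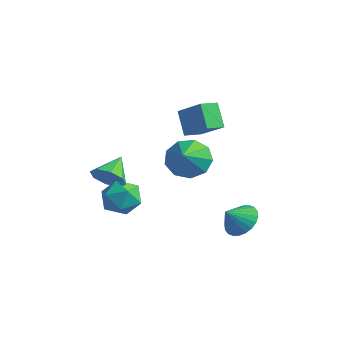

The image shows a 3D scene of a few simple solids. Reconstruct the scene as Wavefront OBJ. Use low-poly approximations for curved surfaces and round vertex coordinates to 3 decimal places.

v 1.128 0.764 1.56
v 1.955 0.994 1.026
v 2.052 -0.324 2.52
v 1.896 1.421 1.566
v 1.478 1.54 2.103
v 0.897 1.297 2.386
v 0.424 0.804 2.282
v 0.281 0.293 1.841
v 0.534 0.002 1.268
v 1.065 0.068 0.831
v 1.626 0.459 0.736
v -0.896 2.251 1.635
v -1.642 2.523 2.713
v -0.835 3.14 1.451
v -1.582 3.413 2.53
v 0.462 2.347 2.55
v -0.285 2.62 3.629
v 0.522 3.237 2.367
v -0.224 3.509 3.445
v -2.941 -0.246 -0.923
v -2.304 0.228 -1.227
v -3.399 0.846 -0.177
v -2.837 0.258 -1.599
v -3.431 -0.007 -1.575
v -3.737 -0.413 -1.169
v -3.577 -0.721 -0.619
v -3.044 -0.751 -0.247
v -2.45 -0.485 -0.271
v -2.144 -0.08 -0.677
v 1.7 3.195 -2.747
v 2.58 3.007 -2.754
v 1.54 2.425 -1.993
v 2.564 3.254 -2.505
v 2.417 3.492 -2.293
v 2.161 3.685 -2.15
v 1.835 3.803 -2.098
v 1.488 3.829 -2.145
v 1.173 3.759 -2.284
v 0.938 3.602 -2.493
v 0.82 3.384 -2.741
v 0.835 3.136 -2.99
v 0.982 2.898 -3.202
v 1.238 2.705 -3.345
v 1.565 2.587 -3.397
v 1.912 2.561 -3.35
v 2.227 2.632 -3.211
v 2.461 2.788 -3.002
v -3.409 0.868 -1.994
v -2.477 1.024 -1.639
v -2.903 -0.504 -2.721
v -1.971 -0.348 -2.366
v -2.718 -0.588 -1.732
v -3.031 0.26 -1.283
v -2.349 0.26 -3.077
v -2.662 1.108 -2.628
v -1.822 0.649 -2.309
v -2.05 0.124 -1.477
v -3.33 0.396 -2.883
v -3.558 -0.129 -2.051
f 2 1 4
f 2 4 3
f 4 1 5
f 4 5 3
f 5 1 6
f 5 6 3
f 6 1 7
f 6 7 3
f 7 1 8
f 7 8 3
f 8 1 9
f 8 9 3
f 9 1 10
f 9 10 3
f 10 1 11
f 10 11 3
f 11 1 2
f 11 2 3
f 13 15 12
f 16 13 12
f 12 15 14
f 14 16 12
f 13 19 15
f 17 13 16
f 17 19 13
f 15 19 14
f 18 16 14
f 14 19 18
f 18 17 16
f 19 17 18
f 21 20 23
f 21 23 22
f 23 20 24
f 23 24 22
f 24 20 25
f 24 25 22
f 25 20 26
f 25 26 22
f 26 20 27
f 26 27 22
f 27 20 28
f 27 28 22
f 28 20 29
f 28 29 22
f 29 20 21
f 29 21 22
f 31 30 33
f 31 33 32
f 33 30 34
f 33 34 32
f 34 30 35
f 34 35 32
f 35 30 36
f 35 36 32
f 36 30 37
f 36 37 32
f 37 30 38
f 37 38 32
f 38 30 39
f 38 39 32
f 39 30 40
f 39 40 32
f 40 30 41
f 40 41 32
f 41 30 42
f 41 42 32
f 42 30 43
f 42 43 32
f 43 30 44
f 43 44 32
f 44 30 45
f 44 45 32
f 45 30 46
f 45 46 32
f 46 30 47
f 46 47 32
f 47 30 31
f 47 31 32
f 48 59 53
f 48 53 49
f 48 49 55
f 48 55 58
f 48 58 59
f 49 53 57
f 53 59 52
f 59 58 50
f 58 55 54
f 55 49 56
f 51 57 52
f 51 52 50
f 51 50 54
f 51 54 56
f 51 56 57
f 52 57 53
f 50 52 59
f 54 50 58
f 56 54 55
f 57 56 49



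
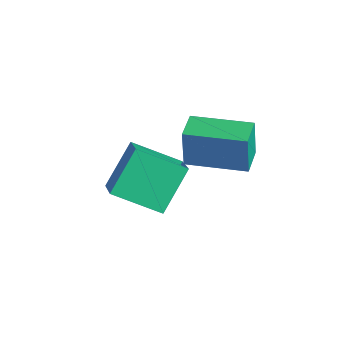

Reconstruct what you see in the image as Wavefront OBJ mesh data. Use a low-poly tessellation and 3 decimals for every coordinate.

v -2.416 -1.948 3.159
v -2.453 -1.994 4.638
v -1.121 -0.336 3.242
v -1.158 -0.382 4.721
v -1.582 -2.618 3.159
v -1.619 -2.664 4.638
v -0.287 -1.006 3.242
v -0.324 -1.052 4.721
v -4.435 -4.118 0.185
v -4.986 -2.951 1.606
v -3.508 -2.66 -0.653
v -4.06 -1.493 0.768
v -3.26 -4.447 0.912
v -3.812 -3.28 2.333
v -2.334 -2.989 0.074
v -2.885 -1.822 1.495
f 2 4 1
f 5 2 1
f 1 4 3
f 3 5 1
f 2 8 4
f 6 2 5
f 6 8 2
f 4 8 3
f 7 5 3
f 3 8 7
f 7 6 5
f 8 6 7
f 10 12 9
f 13 10 9
f 9 12 11
f 11 13 9
f 10 16 12
f 14 10 13
f 14 16 10
f 12 16 11
f 15 13 11
f 11 16 15
f 15 14 13
f 16 14 15



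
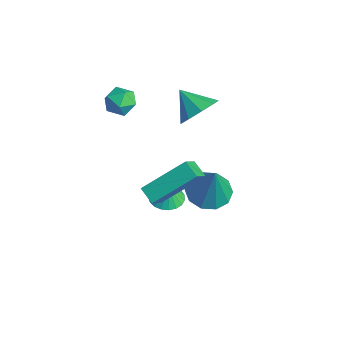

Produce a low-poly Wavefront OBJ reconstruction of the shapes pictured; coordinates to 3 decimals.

v -2.249 0.217 2.186
v -1.76 0.099 2.766
v -2.94 -0.739 2.574
v -2.451 -0.857 3.154
v -2.895 -0.231 3.147
v -2.468 0.36 2.907
v -2.232 -1 2.433
v -1.805 -0.409 2.193
v -1.75 -0.653 2.919
v -2.16 -0.177 3.36
v -2.54 -0.463 1.98
v -2.95 0.013 2.421
v -1.003 2.63 1.742
v -0.365 2.393 2.461
v -2.057 2.27 2.558
v -0.545 3.044 2.516
v -0.94 3.501 2.209
v -1.364 3.55 1.683
v -1.619 3.169 1.185
v -1.587 2.536 0.948
v -1.281 1.946 1.082
v -0.846 1.677 1.525
v -0.484 1.854 2.07
v 2.912 -1.18 0.946
v 2.211 -1.3 1.333
v 3.288 0.57 2.173
v 2.587 0.45 2.56
v 3.493 -1.89 1.78
v 2.792 -2.01 2.167
v 3.869 -0.14 3.007
v 3.168 -0.26 3.394
v -0.59 0.882 -2.95
v 0.085 1.242 -3.041
v -0.45 0.878 -1.93
v -0.118 1.488 -3.012
v -0.403 1.629 -2.972
v -0.72 1.641 -2.929
v -1.015 1.522 -2.889
v -1.236 1.292 -2.86
v -1.345 0.991 -2.846
v -1.324 0.672 -2.851
v -1.176 0.389 -2.872
v -0.926 0.191 -2.907
v -0.619 0.113 -2.95
v -0.306 0.168 -2.992
v -0.043 0.346 -3.028
v 0.126 0.617 -3.05
v 0.171 0.934 -3.054
v 1.083 1.961 -1.467
v 2.002 1.801 -1.828
v 1.797 1.839 0.407
v 1.927 2.411 -1.76
v 1.529 2.849 -1.58
v 0.961 2.947 -1.357
v 0.44 2.669 -1.176
v 0.164 2.121 -1.107
v 0.239 1.511 -1.175
v 0.636 1.073 -1.355
v 1.204 0.975 -1.578
v 1.726 1.253 -1.759
f 1 12 6
f 1 6 2
f 1 2 8
f 1 8 11
f 1 11 12
f 2 6 10
f 6 12 5
f 12 11 3
f 11 8 7
f 8 2 9
f 4 10 5
f 4 5 3
f 4 3 7
f 4 7 9
f 4 9 10
f 5 10 6
f 3 5 12
f 7 3 11
f 9 7 8
f 10 9 2
f 14 13 16
f 14 16 15
f 16 13 17
f 16 17 15
f 17 13 18
f 17 18 15
f 18 13 19
f 18 19 15
f 19 13 20
f 19 20 15
f 20 13 21
f 20 21 15
f 21 13 22
f 21 22 15
f 22 13 23
f 22 23 15
f 23 13 14
f 23 14 15
f 25 27 24
f 28 25 24
f 24 27 26
f 26 28 24
f 25 31 27
f 29 25 28
f 29 31 25
f 27 31 26
f 30 28 26
f 26 31 30
f 30 29 28
f 31 29 30
f 33 32 35
f 33 35 34
f 35 32 36
f 35 36 34
f 36 32 37
f 36 37 34
f 37 32 38
f 37 38 34
f 38 32 39
f 38 39 34
f 39 32 40
f 39 40 34
f 40 32 41
f 40 41 34
f 41 32 42
f 41 42 34
f 42 32 43
f 42 43 34
f 43 32 44
f 43 44 34
f 44 32 45
f 44 45 34
f 45 32 46
f 45 46 34
f 46 32 47
f 46 47 34
f 47 32 48
f 47 48 34
f 48 32 33
f 48 33 34
f 50 49 52
f 50 52 51
f 52 49 53
f 52 53 51
f 53 49 54
f 53 54 51
f 54 49 55
f 54 55 51
f 55 49 56
f 55 56 51
f 56 49 57
f 56 57 51
f 57 49 58
f 57 58 51
f 58 49 59
f 58 59 51
f 59 49 60
f 59 60 51
f 60 49 50
f 60 50 51



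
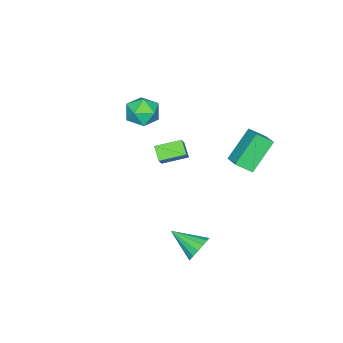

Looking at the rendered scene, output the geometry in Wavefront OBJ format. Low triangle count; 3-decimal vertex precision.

v 1.213 0.606 0.685
v 0.763 0.022 1.253
v 0.3 1.66 1.046
v -0.149 1.076 1.613
v 1.889 0.904 1.527
v 1.44 0.32 2.094
v 0.977 1.958 1.887
v 0.527 1.374 2.455
v -1.673 -1.554 1.239
v -1.159 -1.452 2.138
v -1.521 -3.228 1.342
v -1.007 -3.126 2.241
v -2.021 -2.898 2.193
v -2.115 -1.863 2.129
v -0.565 -2.817 1.351
v -0.659 -1.782 1.287
v -0.474 -2.233 2.207
v -1.374 -2.283 2.728
v -1.306 -2.397 0.752
v -2.206 -2.447 1.273
v -2.527 3.278 -0.916
v -3.985 3.609 0.657
v -1.76 4.222 -0.403
v -3.217 4.553 1.17
v -2.023 2.527 -0.29
v -3.48 2.858 1.283
v -1.255 3.471 0.223
v -2.713 3.802 1.796
v 3.805 4.632 -2.215
v 4.374 4.425 -2.768
v 3.975 3.048 -1.445
v 4.59 4.603 -2.449
v 4.596 4.789 -2.068
v 4.39 4.933 -1.726
v 4.028 4.996 -1.515
v 3.605 4.962 -1.491
v 3.236 4.84 -1.662
v 3.02 4.662 -1.981
v 3.014 4.476 -2.362
v 3.22 4.332 -2.704
v 3.583 4.268 -2.915
v 4.005 4.302 -2.938
f 2 4 1
f 5 2 1
f 1 4 3
f 3 5 1
f 2 8 4
f 6 2 5
f 6 8 2
f 4 8 3
f 7 5 3
f 3 8 7
f 7 6 5
f 8 6 7
f 9 20 14
f 9 14 10
f 9 10 16
f 9 16 19
f 9 19 20
f 10 14 18
f 14 20 13
f 20 19 11
f 19 16 15
f 16 10 17
f 12 18 13
f 12 13 11
f 12 11 15
f 12 15 17
f 12 17 18
f 13 18 14
f 11 13 20
f 15 11 19
f 17 15 16
f 18 17 10
f 22 24 21
f 25 22 21
f 21 24 23
f 23 25 21
f 22 28 24
f 26 22 25
f 26 28 22
f 24 28 23
f 27 25 23
f 23 28 27
f 27 26 25
f 28 26 27
f 30 29 32
f 30 32 31
f 32 29 33
f 32 33 31
f 33 29 34
f 33 34 31
f 34 29 35
f 34 35 31
f 35 29 36
f 35 36 31
f 36 29 37
f 36 37 31
f 37 29 38
f 37 38 31
f 38 29 39
f 38 39 31
f 39 29 40
f 39 40 31
f 40 29 41
f 40 41 31
f 41 29 42
f 41 42 31
f 42 29 30
f 42 30 31



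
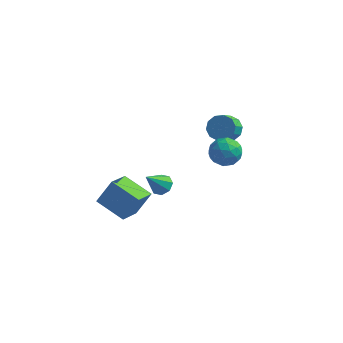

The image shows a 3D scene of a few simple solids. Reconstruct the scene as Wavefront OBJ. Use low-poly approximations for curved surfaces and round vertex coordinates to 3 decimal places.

v 0.05 4.29 -1.771
v 0.937 4.399 -1.48
v 0.797 3.399 -0.678
v -0.09 3.29 -0.969
v 0.595 4.721 -1.138
v 0.455 3.721 -0.336
v 0.045 4.879 -1.038
v -0.095 3.878 -0.236
v -0.503 4.811 -1.218
v -0.644 3.811 -0.416
v -0.84 4.545 -1.609
v -0.981 3.545 -0.807
v -0.837 4.181 -2.062
v -0.977 3.181 -1.26
v -0.495 3.859 -2.404
v -0.635 2.859 -1.602
v 0.055 3.702 -2.504
v -0.085 2.701 -1.702
v 0.604 3.769 -2.324
v 0.463 2.769 -1.522
v 0.941 4.035 -1.933
v 0.8 3.035 -1.131
v 0.495 3.313 -2.018
v 1.147 2.926 -2.806
v -0.087 1.674 -1.694
v 0.565 1.287 -2.482
v 0.998 1.68 -1.559
v 1.358 2.693 -1.759
v -0.298 1.907 -2.741
v 0.062 2.92 -2.941
v 0.657 2.057 -3.253
v 1.458 1.917 -2.522
v -0.398 2.683 -1.978
v 0.403 2.543 -1.247
v 0.872 3.263 -2.44
v 0.188 1.337 -2.06
v 0.443 1.568 -1.517
v 0.826 1.34 -1.98
v 0.996 3.127 -1.825
v 1.379 2.899 -2.288
v 1.292 2.167 -1.555
v -0.319 1.701 -2.212
v 0.064 1.473 -2.675
v 0.234 3.26 -2.52
v 0.617 3.032 -2.983
v -0.232 2.433 -2.945
v 0.967 2.525 -3.166
v 0.625 1.562 -2.976
v 0.118 1.926 -3.129
v 0.329 2.522 -3.246
v 1.438 2.443 -2.737
v 1.096 1.479 -2.547
v 1.35 1.71 -2.004
v 1.562 2.306 -2.121
v 1.15 1.932 -3
v -0.036 3.121 -1.953
v -0.378 2.157 -1.763
v -0.502 2.294 -2.379
v -0.29 2.89 -2.496
v 0.435 3.038 -1.524
v 0.093 2.075 -1.334
v 0.731 2.078 -1.254
v 0.942 2.674 -1.371
v -0.09 2.668 -1.5
v -3.256 -4.973 -3.56
v -5.082 -4.44 -2.88
v -3.068 -3.338 -4.337
v -4.894 -2.805 -3.657
v -2.526 -4.355 -2.083
v -4.352 -3.822 -1.403
v -2.338 -2.72 -2.86
v -4.164 -2.187 -2.18
v -2.565 -0.328 -4.1
v -1.883 -0.271 -3.77
v -3.175 -1.372 -2.66
v -2.243 0.157 -3.611
v -2.792 0.302 -3.739
v -3.208 0.077 -4.078
v -3.248 -0.384 -4.43
v -2.888 -0.813 -4.588
v -2.339 -0.957 -4.461
v -1.923 -0.732 -4.122
f 2 1 5
f 2 5 3
f 3 5 6
f 3 6 4
f 5 1 7
f 5 7 6
f 6 7 8
f 6 8 4
f 7 1 9
f 7 9 8
f 8 9 10
f 8 10 4
f 9 1 11
f 9 11 10
f 10 11 12
f 10 12 4
f 11 1 13
f 11 13 12
f 12 13 14
f 12 14 4
f 13 1 15
f 13 15 14
f 14 15 16
f 14 16 4
f 15 1 17
f 15 17 16
f 16 17 18
f 16 18 4
f 17 1 19
f 17 19 18
f 18 19 20
f 18 20 4
f 19 1 21
f 19 21 20
f 20 21 22
f 20 22 4
f 21 1 2
f 21 2 22
f 22 2 3
f 22 3 4
f 23 60 39
f 60 34 63
f 39 63 28
f 60 63 39
f 23 39 35
f 39 28 40
f 35 40 24
f 39 40 35
f 23 35 44
f 35 24 45
f 44 45 30
f 35 45 44
f 23 44 56
f 44 30 59
f 56 59 33
f 44 59 56
f 23 56 60
f 56 33 64
f 60 64 34
f 56 64 60
f 24 40 51
f 40 28 54
f 51 54 32
f 40 54 51
f 28 63 41
f 63 34 62
f 41 62 27
f 63 62 41
f 34 64 61
f 64 33 57
f 61 57 25
f 64 57 61
f 33 59 58
f 59 30 46
f 58 46 29
f 59 46 58
f 30 45 50
f 45 24 47
f 50 47 31
f 45 47 50
f 26 52 38
f 52 32 53
f 38 53 27
f 52 53 38
f 26 38 36
f 38 27 37
f 36 37 25
f 38 37 36
f 26 36 43
f 36 25 42
f 43 42 29
f 36 42 43
f 26 43 48
f 43 29 49
f 48 49 31
f 43 49 48
f 26 48 52
f 48 31 55
f 52 55 32
f 48 55 52
f 27 53 41
f 53 32 54
f 41 54 28
f 53 54 41
f 25 37 61
f 37 27 62
f 61 62 34
f 37 62 61
f 29 42 58
f 42 25 57
f 58 57 33
f 42 57 58
f 31 49 50
f 49 29 46
f 50 46 30
f 49 46 50
f 32 55 51
f 55 31 47
f 51 47 24
f 55 47 51
f 66 68 65
f 69 66 65
f 65 68 67
f 67 69 65
f 66 72 68
f 70 66 69
f 70 72 66
f 68 72 67
f 71 69 67
f 67 72 71
f 71 70 69
f 72 70 71
f 74 73 76
f 74 76 75
f 76 73 77
f 76 77 75
f 77 73 78
f 77 78 75
f 78 73 79
f 78 79 75
f 79 73 80
f 79 80 75
f 80 73 81
f 80 81 75
f 81 73 82
f 81 82 75
f 82 73 74
f 82 74 75



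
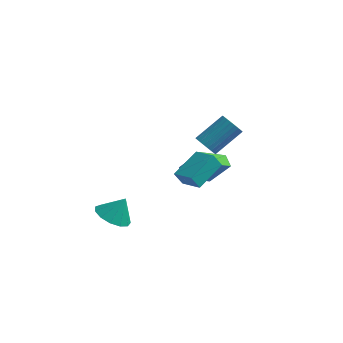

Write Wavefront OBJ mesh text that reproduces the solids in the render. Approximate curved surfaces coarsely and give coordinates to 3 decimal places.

v 1.148 1.673 -2.907
v 2.318 1.864 -1.409
v 0.615 2.302 -2.571
v 1.785 2.492 -1.073
v 2.175 3.068 -3.887
v 3.345 3.258 -2.389
v 1.642 3.696 -3.551
v 2.812 3.887 -2.053
v -0.696 -4.113 -2.252
v 0.059 -4.896 -2.308
v -0.124 -3.647 -1.028
v 0.292 -4.41 -2.602
v 0.212 -3.829 -2.785
v -0.157 -3.339 -2.799
v -0.697 -3.093 -2.639
v -1.237 -3.172 -2.357
v -1.605 -3.549 -2.041
v -1.685 -4.105 -1.793
v -1.451 -4.663 -1.691
v -0.977 -5.047 -1.766
v -0.414 -5.134 -1.997
v 3.044 -3.532 1.028
v 2.645 -3.735 1.819
v 3.643 -1.84 1.763
v 3.243 -2.043 2.555
v 4.217 -4.137 1.465
v 3.817 -4.34 2.257
v 4.815 -2.445 2.201
v 4.416 -2.648 2.992
v 3.137 -0.346 1.782
v 3.51 -0.095 1.182
v 4.556 1.216 2.377
v 4.183 0.966 2.978
v 3.279 0.085 1.185
v 4.326 1.396 2.381
v 3.027 0.2 1.28
v 4.074 1.511 2.475
v 2.792 0.232 1.451
v 3.839 1.543 2.646
v 2.609 0.176 1.672
v 3.656 1.487 2.868
v 2.507 0.041 1.91
v 3.553 1.352 3.106
v 2.5 -0.154 2.129
v 3.547 1.158 3.325
v 2.59 -0.377 2.295
v 3.637 0.934 3.491
v 2.764 -0.596 2.383
v 3.81 0.715 3.578
v 2.994 -0.776 2.379
v 4.041 0.535 3.575
v 3.246 -0.891 2.285
v 4.293 0.42 3.48
v 3.481 -0.923 2.114
v 4.528 0.388 3.309
v 3.664 -0.867 1.892
v 4.711 0.444 3.088
v 3.767 -0.732 1.654
v 4.813 0.579 2.85
v 3.773 -0.538 1.435
v 4.82 0.774 2.631
v 3.683 -0.314 1.269
v 4.73 0.997 2.465
f 2 4 1
f 5 2 1
f 1 4 3
f 3 5 1
f 2 8 4
f 6 2 5
f 6 8 2
f 4 8 3
f 7 5 3
f 3 8 7
f 7 6 5
f 8 6 7
f 10 9 12
f 10 12 11
f 12 9 13
f 12 13 11
f 13 9 14
f 13 14 11
f 14 9 15
f 14 15 11
f 15 9 16
f 15 16 11
f 16 9 17
f 16 17 11
f 17 9 18
f 17 18 11
f 18 9 19
f 18 19 11
f 19 9 20
f 19 20 11
f 20 9 21
f 20 21 11
f 21 9 10
f 21 10 11
f 23 25 22
f 26 23 22
f 22 25 24
f 24 26 22
f 23 29 25
f 27 23 26
f 27 29 23
f 25 29 24
f 28 26 24
f 24 29 28
f 28 27 26
f 29 27 28
f 31 30 34
f 31 34 32
f 32 34 35
f 32 35 33
f 34 30 36
f 34 36 35
f 35 36 37
f 35 37 33
f 36 30 38
f 36 38 37
f 37 38 39
f 37 39 33
f 38 30 40
f 38 40 39
f 39 40 41
f 39 41 33
f 40 30 42
f 40 42 41
f 41 42 43
f 41 43 33
f 42 30 44
f 42 44 43
f 43 44 45
f 43 45 33
f 44 30 46
f 44 46 45
f 45 46 47
f 45 47 33
f 46 30 48
f 46 48 47
f 47 48 49
f 47 49 33
f 48 30 50
f 48 50 49
f 49 50 51
f 49 51 33
f 50 30 52
f 50 52 51
f 51 52 53
f 51 53 33
f 52 30 54
f 52 54 53
f 53 54 55
f 53 55 33
f 54 30 56
f 54 56 55
f 55 56 57
f 55 57 33
f 56 30 58
f 56 58 57
f 57 58 59
f 57 59 33
f 58 30 60
f 58 60 59
f 59 60 61
f 59 61 33
f 60 30 62
f 60 62 61
f 61 62 63
f 61 63 33
f 62 30 31
f 62 31 63
f 63 31 32
f 63 32 33



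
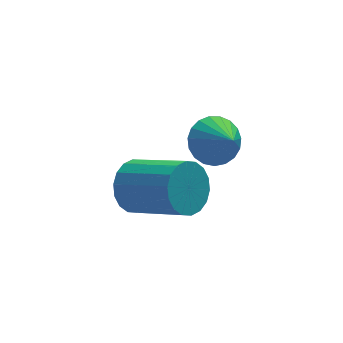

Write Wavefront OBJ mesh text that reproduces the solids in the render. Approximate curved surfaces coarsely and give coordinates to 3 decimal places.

v 0.719 -0.176 1.278
v 1.464 0.177 1.38
v 1.041 -1.064 2.002
v 1.281 0.319 1.636
v 1.001 0.376 1.83
v 0.672 0.338 1.928
v 0.352 0.21 1.914
v 0.095 0.016 1.789
v -0.054 -0.212 1.577
v -0.069 -0.433 1.312
v 0.052 -0.61 1.042
v 0.289 -0.712 0.812
v 0.6 -0.721 0.663
v 0.932 -0.636 0.62
v 1.227 -0.472 0.691
v 1.434 -0.256 0.863
v 1.518 -0.027 1.107
v -1.246 1.463 -1.918
v -0.713 1.487 -2.68
v 0.599 0.161 -1.804
v 0.066 0.137 -1.042
v -0.558 1.793 -2.449
v 0.754 0.468 -1.573
v -0.538 2.034 -2.113
v 0.773 0.709 -1.237
v -0.659 2.162 -1.738
v 0.652 0.836 -0.863
v -0.897 2.151 -1.399
v 0.415 0.826 -0.524
v -1.203 2.004 -1.163
v 0.109 0.679 -0.287
v -1.518 1.75 -1.076
v -0.206 0.424 -0.2
v -1.779 1.439 -1.156
v -0.467 0.113 -0.28
v -1.934 1.132 -1.387
v -0.622 -0.193 -0.511
v -1.953 0.891 -1.723
v -0.642 -0.434 -0.847
v -1.832 0.764 -2.097
v -0.521 -0.562 -1.222
v -1.595 0.774 -2.436
v -0.283 -0.551 -1.561
v -1.289 0.921 -2.673
v 0.023 -0.404 -1.797
v -0.974 1.176 -2.76
v 0.338 -0.15 -1.884
f 2 1 4
f 2 4 3
f 4 1 5
f 4 5 3
f 5 1 6
f 5 6 3
f 6 1 7
f 6 7 3
f 7 1 8
f 7 8 3
f 8 1 9
f 8 9 3
f 9 1 10
f 9 10 3
f 10 1 11
f 10 11 3
f 11 1 12
f 11 12 3
f 12 1 13
f 12 13 3
f 13 1 14
f 13 14 3
f 14 1 15
f 14 15 3
f 15 1 16
f 15 16 3
f 16 1 17
f 16 17 3
f 17 1 2
f 17 2 3
f 19 18 22
f 19 22 20
f 20 22 23
f 20 23 21
f 22 18 24
f 22 24 23
f 23 24 25
f 23 25 21
f 24 18 26
f 24 26 25
f 25 26 27
f 25 27 21
f 26 18 28
f 26 28 27
f 27 28 29
f 27 29 21
f 28 18 30
f 28 30 29
f 29 30 31
f 29 31 21
f 30 18 32
f 30 32 31
f 31 32 33
f 31 33 21
f 32 18 34
f 32 34 33
f 33 34 35
f 33 35 21
f 34 18 36
f 34 36 35
f 35 36 37
f 35 37 21
f 36 18 38
f 36 38 37
f 37 38 39
f 37 39 21
f 38 18 40
f 38 40 39
f 39 40 41
f 39 41 21
f 40 18 42
f 40 42 41
f 41 42 43
f 41 43 21
f 42 18 44
f 42 44 43
f 43 44 45
f 43 45 21
f 44 18 46
f 44 46 45
f 45 46 47
f 45 47 21
f 46 18 19
f 46 19 47
f 47 19 20
f 47 20 21



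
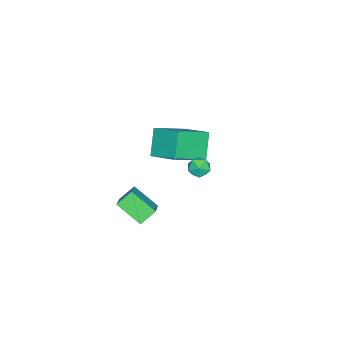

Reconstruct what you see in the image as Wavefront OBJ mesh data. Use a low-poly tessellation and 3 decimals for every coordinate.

v 2.919 -4.256 -3.078
v 2.283 -3.737 -2.422
v 3.05 -2.923 -4.006
v 2.415 -2.404 -3.351
v 4.265 -3.756 -2.169
v 3.63 -3.237 -1.514
v 4.397 -2.423 -3.098
v 3.761 -1.904 -2.442
v -3.977 -3.768 -2.833
v -2.322 -4.786 -1.823
v -3.427 -2.164 -2.117
v -1.772 -3.183 -1.107
v -2.968 -3.497 -4.213
v -1.313 -4.516 -3.203
v -2.418 -1.894 -3.497
v -0.763 -2.912 -2.487
v 1.475 -0.025 -0.479
v 1.904 -0.421 -0.792
v 0.896 -0.879 -0.188
v 1.325 -1.275 -0.501
v 1.51 -0.956 0.05
v 1.867 -0.428 -0.13
v 0.933 -0.872 -0.85
v 1.29 -0.344 -1.03
v 1.568 -0.945 -1.021
v 1.925 -0.997 -0.465
v 0.875 -0.303 -0.515
v 1.232 -0.355 0.041
f 2 4 1
f 5 2 1
f 1 4 3
f 3 5 1
f 2 8 4
f 6 2 5
f 6 8 2
f 4 8 3
f 7 5 3
f 3 8 7
f 7 6 5
f 8 6 7
f 10 12 9
f 13 10 9
f 9 12 11
f 11 13 9
f 10 16 12
f 14 10 13
f 14 16 10
f 12 16 11
f 15 13 11
f 11 16 15
f 15 14 13
f 16 14 15
f 17 28 22
f 17 22 18
f 17 18 24
f 17 24 27
f 17 27 28
f 18 22 26
f 22 28 21
f 28 27 19
f 27 24 23
f 24 18 25
f 20 26 21
f 20 21 19
f 20 19 23
f 20 23 25
f 20 25 26
f 21 26 22
f 19 21 28
f 23 19 27
f 25 23 24
f 26 25 18



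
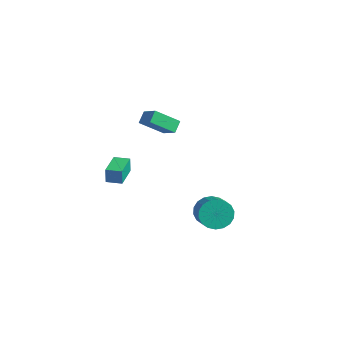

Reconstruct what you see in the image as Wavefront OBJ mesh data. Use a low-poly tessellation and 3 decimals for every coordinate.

v -2.348 -1.082 -0.338
v -3.096 -2.291 0.716
v -2.617 -0.457 0.188
v -3.364 -1.667 1.243
v -1.276 -1.173 0.317
v -2.023 -2.383 1.372
v -1.544 -0.549 0.844
v -2.292 -1.758 1.898
v 3.194 -2.551 -3.176
v 3.816 -1.837 -3.496
v 4.948 -2.495 -2.764
v 4.326 -3.209 -2.444
v 3.665 -1.671 -3.112
v 4.797 -2.329 -2.38
v 3.42 -1.679 -2.74
v 4.552 -2.338 -2.009
v 3.13 -1.86 -2.455
v 4.262 -2.519 -1.724
v 2.853 -2.178 -2.313
v 3.985 -2.837 -1.581
v 2.644 -2.57 -2.341
v 3.776 -3.228 -1.61
v 2.543 -2.958 -2.535
v 3.675 -3.616 -1.803
v 2.572 -3.265 -2.856
v 3.704 -3.923 -2.124
v 2.723 -3.431 -3.24
v 3.855 -4.089 -2.508
v 2.968 -3.422 -3.611
v 4.1 -4.081 -2.88
v 3.258 -3.241 -3.896
v 4.39 -3.9 -3.165
v 3.535 -2.923 -4.039
v 4.667 -3.582 -3.307
v 3.744 -2.532 -4.01
v 4.876 -3.19 -3.279
v 3.845 -2.144 -3.817
v 4.977 -2.802 -3.085
v -4.261 -3.198 -3.446
v -4.325 -3.154 -2.47
v -3.458 -2.655 -3.418
v -3.522 -2.611 -2.441
v -3.298 -4.629 -3.319
v -3.362 -4.585 -2.342
v -2.495 -4.086 -3.29
v -2.559 -4.042 -2.314
f 2 4 1
f 5 2 1
f 1 4 3
f 3 5 1
f 2 8 4
f 6 2 5
f 6 8 2
f 4 8 3
f 7 5 3
f 3 8 7
f 7 6 5
f 8 6 7
f 10 9 13
f 10 13 11
f 11 13 14
f 11 14 12
f 13 9 15
f 13 15 14
f 14 15 16
f 14 16 12
f 15 9 17
f 15 17 16
f 16 17 18
f 16 18 12
f 17 9 19
f 17 19 18
f 18 19 20
f 18 20 12
f 19 9 21
f 19 21 20
f 20 21 22
f 20 22 12
f 21 9 23
f 21 23 22
f 22 23 24
f 22 24 12
f 23 9 25
f 23 25 24
f 24 25 26
f 24 26 12
f 25 9 27
f 25 27 26
f 26 27 28
f 26 28 12
f 27 9 29
f 27 29 28
f 28 29 30
f 28 30 12
f 29 9 31
f 29 31 30
f 30 31 32
f 30 32 12
f 31 9 33
f 31 33 32
f 32 33 34
f 32 34 12
f 33 9 35
f 33 35 34
f 34 35 36
f 34 36 12
f 35 9 37
f 35 37 36
f 36 37 38
f 36 38 12
f 37 9 10
f 37 10 38
f 38 10 11
f 38 11 12
f 40 42 39
f 43 40 39
f 39 42 41
f 41 43 39
f 40 46 42
f 44 40 43
f 44 46 40
f 42 46 41
f 45 43 41
f 41 46 45
f 45 44 43
f 46 44 45



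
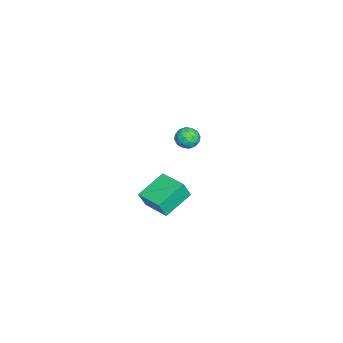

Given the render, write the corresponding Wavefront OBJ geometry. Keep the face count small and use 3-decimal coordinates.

v 3.885 -2.031 1.338
v 4.182 -2.379 2.394
v 2.423 -0.971 2.099
v 2.719 -1.318 3.154
v 4.941 -0.682 1.486
v 5.237 -1.029 2.541
v 3.478 0.379 2.246
v 3.775 0.031 3.302
v -3.27 -0.666 2.213
v -2.62 -0.849 1.786
v -4 -1.351 1.394
v -3.35 -1.534 0.967
v -3.447 -1.84 1.7
v -2.996 -1.416 2.205
v -3.624 -0.784 0.975
v -3.173 -0.36 1.48
v -2.839 -0.922 1.021
v -2.729 -1.575 1.469
v -3.891 -0.625 1.711
v -3.781 -1.278 2.159
v -2.881 -0.698 2.071
v -3.739 -1.502 1.109
v -3.796 -1.682 1.539
v -3.414 -1.79 1.288
v -3.102 -1.031 2.318
v -2.72 -1.139 2.067
v -3.206 -1.721 2.016
v -3.9 -1.061 1.113
v -3.518 -1.169 0.862
v -3.206 -0.41 1.892
v -2.824 -0.518 1.641
v -3.414 -0.479 1.164
v -2.627 -0.848 1.371
v -3.056 -1.251 0.89
v -3.218 -0.81 0.894
v -2.953 -0.561 1.191
v -2.563 -1.232 1.634
v -2.992 -1.634 1.153
v -3.049 -1.814 1.583
v -2.784 -1.565 1.881
v -2.691 -1.275 1.184
v -3.628 -0.566 2.027
v -4.057 -0.968 1.546
v -3.836 -0.635 1.299
v -3.571 -0.386 1.597
v -3.564 -0.949 2.29
v -3.993 -1.352 1.809
v -3.667 -1.639 1.989
v -3.402 -1.39 2.286
v -3.929 -0.925 1.996
f 2 4 1
f 5 2 1
f 1 4 3
f 3 5 1
f 2 8 4
f 6 2 5
f 6 8 2
f 4 8 3
f 7 5 3
f 3 8 7
f 7 6 5
f 8 6 7
f 9 46 25
f 46 20 49
f 25 49 14
f 46 49 25
f 9 25 21
f 25 14 26
f 21 26 10
f 25 26 21
f 9 21 30
f 21 10 31
f 30 31 16
f 21 31 30
f 9 30 42
f 30 16 45
f 42 45 19
f 30 45 42
f 9 42 46
f 42 19 50
f 46 50 20
f 42 50 46
f 10 26 37
f 26 14 40
f 37 40 18
f 26 40 37
f 14 49 27
f 49 20 48
f 27 48 13
f 49 48 27
f 20 50 47
f 50 19 43
f 47 43 11
f 50 43 47
f 19 45 44
f 45 16 32
f 44 32 15
f 45 32 44
f 16 31 36
f 31 10 33
f 36 33 17
f 31 33 36
f 12 38 24
f 38 18 39
f 24 39 13
f 38 39 24
f 12 24 22
f 24 13 23
f 22 23 11
f 24 23 22
f 12 22 29
f 22 11 28
f 29 28 15
f 22 28 29
f 12 29 34
f 29 15 35
f 34 35 17
f 29 35 34
f 12 34 38
f 34 17 41
f 38 41 18
f 34 41 38
f 13 39 27
f 39 18 40
f 27 40 14
f 39 40 27
f 11 23 47
f 23 13 48
f 47 48 20
f 23 48 47
f 15 28 44
f 28 11 43
f 44 43 19
f 28 43 44
f 17 35 36
f 35 15 32
f 36 32 16
f 35 32 36
f 18 41 37
f 41 17 33
f 37 33 10
f 41 33 37



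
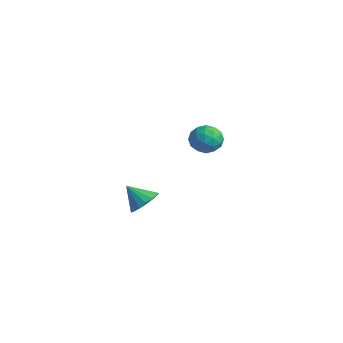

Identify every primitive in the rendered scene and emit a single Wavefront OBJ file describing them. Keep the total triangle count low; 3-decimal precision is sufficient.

v 2.797 -3.057 1.574
v 3.294 -2.66 2.196
v 2.003 -3.583 2.546
v 2.994 -2.371 2.106
v 2.648 -2.24 1.895
v 2.336 -2.296 1.61
v 2.13 -2.527 1.317
v 2.076 -2.879 1.083
v 2.188 -3.271 0.961
v 2.439 -3.615 0.98
v 2.772 -3.831 1.135
v 3.11 -3.87 1.391
v 3.377 -3.722 1.688
v 3.511 -3.422 1.96
v 3.481 -3.039 2.143
v -0.99 3.829 1.397
v -0.496 3.39 2.103
v -2.284 3.79 2.277
v -1.79 3.351 2.983
v -1.604 4.275 2.766
v -0.804 4.299 2.222
v -1.976 2.881 2.158
v -1.176 2.905 1.614
v -1.105 2.804 2.573
v -0.875 3.665 2.949
v -1.905 3.515 1.431
v -1.675 4.376 1.807
v -0.63 3.613 1.672
v -2.15 3.567 2.708
v -2.041 4.11 2.58
v -1.75 3.852 2.995
v -0.811 4.147 1.742
v -0.521 3.889 2.157
v -1.171 4.409 2.547
v -2.259 3.291 2.223
v -1.969 3.033 2.638
v -1.03 3.328 1.385
v -0.739 3.07 1.8
v -1.609 2.771 1.833
v -0.697 3.01 2.364
v -1.457 2.987 2.882
v -1.567 2.711 2.397
v -1.097 2.725 2.077
v -0.562 3.516 2.585
v -1.322 3.493 3.102
v -1.213 4.037 2.975
v -0.743 4.051 2.655
v -0.92 3.172 2.861
v -1.458 3.687 1.278
v -2.218 3.664 1.795
v -2.037 3.129 1.725
v -1.567 3.143 1.405
v -1.323 4.193 1.498
v -2.083 4.17 2.016
v -1.683 4.455 2.303
v -1.213 4.469 1.983
v -1.86 4.008 1.519
f 2 1 4
f 2 4 3
f 4 1 5
f 4 5 3
f 5 1 6
f 5 6 3
f 6 1 7
f 6 7 3
f 7 1 8
f 7 8 3
f 8 1 9
f 8 9 3
f 9 1 10
f 9 10 3
f 10 1 11
f 10 11 3
f 11 1 12
f 11 12 3
f 12 1 13
f 12 13 3
f 13 1 14
f 13 14 3
f 14 1 15
f 14 15 3
f 15 1 2
f 15 2 3
f 16 53 32
f 53 27 56
f 32 56 21
f 53 56 32
f 16 32 28
f 32 21 33
f 28 33 17
f 32 33 28
f 16 28 37
f 28 17 38
f 37 38 23
f 28 38 37
f 16 37 49
f 37 23 52
f 49 52 26
f 37 52 49
f 16 49 53
f 49 26 57
f 53 57 27
f 49 57 53
f 17 33 44
f 33 21 47
f 44 47 25
f 33 47 44
f 21 56 34
f 56 27 55
f 34 55 20
f 56 55 34
f 27 57 54
f 57 26 50
f 54 50 18
f 57 50 54
f 26 52 51
f 52 23 39
f 51 39 22
f 52 39 51
f 23 38 43
f 38 17 40
f 43 40 24
f 38 40 43
f 19 45 31
f 45 25 46
f 31 46 20
f 45 46 31
f 19 31 29
f 31 20 30
f 29 30 18
f 31 30 29
f 19 29 36
f 29 18 35
f 36 35 22
f 29 35 36
f 19 36 41
f 36 22 42
f 41 42 24
f 36 42 41
f 19 41 45
f 41 24 48
f 45 48 25
f 41 48 45
f 20 46 34
f 46 25 47
f 34 47 21
f 46 47 34
f 18 30 54
f 30 20 55
f 54 55 27
f 30 55 54
f 22 35 51
f 35 18 50
f 51 50 26
f 35 50 51
f 24 42 43
f 42 22 39
f 43 39 23
f 42 39 43
f 25 48 44
f 48 24 40
f 44 40 17
f 48 40 44



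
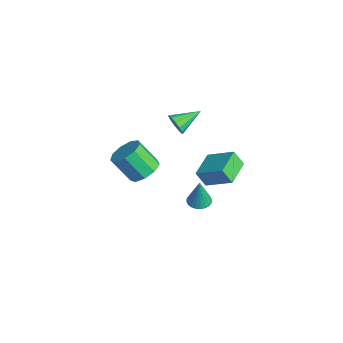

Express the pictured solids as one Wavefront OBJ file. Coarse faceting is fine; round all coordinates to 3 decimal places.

v 0.904 1.062 2.715
v 1.892 1.942 3.483
v 1.173 1.448 1.925
v 2.161 2.329 2.693
v 1.919 0.051 2.567
v 2.907 0.932 3.335
v 2.188 0.438 1.777
v 3.176 1.318 2.545
v -3.242 -0.447 -1.57
v -2.533 -0.23 -1.077
v -3.19 -0.996 0.203
v -3.898 -1.213 -0.29
v -2.957 0.205 -1.035
v -3.614 -0.562 0.246
v -3.515 0.334 -1.243
v -4.171 -0.432 0.038
v -3.944 0.099 -1.604
v -4.601 -0.668 -0.323
v -4.045 -0.392 -1.949
v -4.701 -1.159 -0.669
v -3.77 -0.909 -2.117
v -4.426 -1.675 -0.837
v -3.248 -1.209 -2.029
v -3.904 -1.975 -0.749
v -2.723 -1.153 -1.727
v -3.379 -1.919 -0.446
v -2.441 -0.766 -1.351
v -3.097 -1.532 -0.07
v -2.276 0.759 2.423
v -1.931 0.613 2.929
v -2.404 2.101 2.897
v -1.702 0.722 2.681
v -1.656 0.843 2.35
v -1.806 0.938 2.043
v -2.106 0.975 1.856
v -2.459 0.944 1.849
v -2.754 0.853 2.024
v -2.898 0.733 2.326
v -2.844 0.621 2.658
v -2.609 0.552 2.916
v -2.269 0.549 3.017
v -0.317 1.185 -1.896
v 0.212 1.486 -1.938
v -0.163 1.135 -0.344
v 0.057 1.666 -1.917
v -0.154 1.773 -1.893
v -0.39 1.79 -1.869
v -0.615 1.715 -1.849
v -0.795 1.56 -1.836
v -0.902 1.347 -1.833
v -0.92 1.11 -1.838
v -0.846 0.884 -1.853
v -0.691 0.704 -1.874
v -0.48 0.597 -1.899
v -0.244 0.58 -1.923
v -0.019 0.655 -1.943
v 0.161 0.811 -1.955
v 0.268 1.023 -1.959
v 0.286 1.261 -1.953
f 2 4 1
f 5 2 1
f 1 4 3
f 3 5 1
f 2 8 4
f 6 2 5
f 6 8 2
f 4 8 3
f 7 5 3
f 3 8 7
f 7 6 5
f 8 6 7
f 10 9 13
f 10 13 11
f 11 13 14
f 11 14 12
f 13 9 15
f 13 15 14
f 14 15 16
f 14 16 12
f 15 9 17
f 15 17 16
f 16 17 18
f 16 18 12
f 17 9 19
f 17 19 18
f 18 19 20
f 18 20 12
f 19 9 21
f 19 21 20
f 20 21 22
f 20 22 12
f 21 9 23
f 21 23 22
f 22 23 24
f 22 24 12
f 23 9 25
f 23 25 24
f 24 25 26
f 24 26 12
f 25 9 27
f 25 27 26
f 26 27 28
f 26 28 12
f 27 9 10
f 27 10 28
f 28 10 11
f 28 11 12
f 30 29 32
f 30 32 31
f 32 29 33
f 32 33 31
f 33 29 34
f 33 34 31
f 34 29 35
f 34 35 31
f 35 29 36
f 35 36 31
f 36 29 37
f 36 37 31
f 37 29 38
f 37 38 31
f 38 29 39
f 38 39 31
f 39 29 40
f 39 40 31
f 40 29 41
f 40 41 31
f 41 29 30
f 41 30 31
f 43 42 45
f 43 45 44
f 45 42 46
f 45 46 44
f 46 42 47
f 46 47 44
f 47 42 48
f 47 48 44
f 48 42 49
f 48 49 44
f 49 42 50
f 49 50 44
f 50 42 51
f 50 51 44
f 51 42 52
f 51 52 44
f 52 42 53
f 52 53 44
f 53 42 54
f 53 54 44
f 54 42 55
f 54 55 44
f 55 42 56
f 55 56 44
f 56 42 57
f 56 57 44
f 57 42 58
f 57 58 44
f 58 42 59
f 58 59 44
f 59 42 43
f 59 43 44

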